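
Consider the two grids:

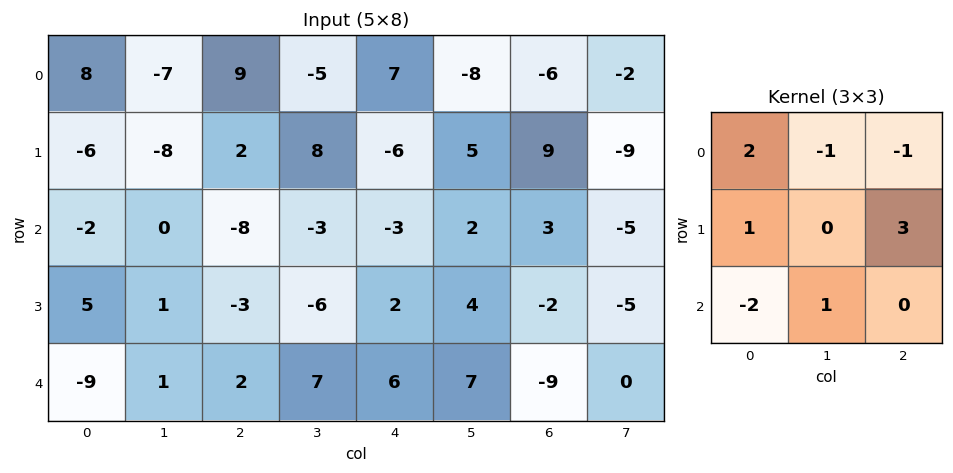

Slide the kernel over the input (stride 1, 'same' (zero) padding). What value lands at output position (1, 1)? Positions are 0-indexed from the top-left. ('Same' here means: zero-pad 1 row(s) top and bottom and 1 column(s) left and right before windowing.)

18

The receptive field on the zero-padded input at this output position is [8 -7 9 / -6 -8 2 / -2 0 -8]. Elementwise product with the kernel and sum: 8·2 + -7·-1 + 9·-1 + -6·1 + 2·3 + -2·-2 + 0·1.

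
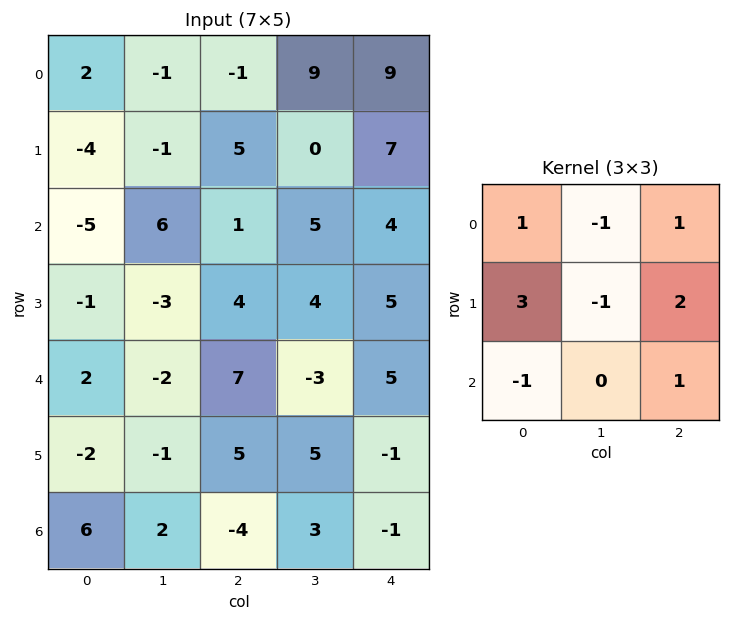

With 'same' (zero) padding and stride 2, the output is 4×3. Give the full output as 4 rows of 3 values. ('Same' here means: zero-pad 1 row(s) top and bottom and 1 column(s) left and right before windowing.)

-5 17 18
17 28 0
-9 -16 -20
-1 15 16

Output[0,0]: The receptive field on the zero-padded input at this output position is [0 0 0 / 0 2 -1 / 0 -4 -1]. Elementwise product with the kernel and sum: 0·1 + 0·-1 + 0·1 + 0·3 + 2·-1 + -1·2 + 0·-1 + -1·1.
Output[0,1]: The receptive field on the zero-padded input at this output position is [0 0 0 / -1 -1 9 / -1 5 0]. Elementwise product with the kernel and sum: 0·1 + 0·-1 + 0·1 + -1·3 + -1·-1 + 9·2 + -1·-1 + 0·1.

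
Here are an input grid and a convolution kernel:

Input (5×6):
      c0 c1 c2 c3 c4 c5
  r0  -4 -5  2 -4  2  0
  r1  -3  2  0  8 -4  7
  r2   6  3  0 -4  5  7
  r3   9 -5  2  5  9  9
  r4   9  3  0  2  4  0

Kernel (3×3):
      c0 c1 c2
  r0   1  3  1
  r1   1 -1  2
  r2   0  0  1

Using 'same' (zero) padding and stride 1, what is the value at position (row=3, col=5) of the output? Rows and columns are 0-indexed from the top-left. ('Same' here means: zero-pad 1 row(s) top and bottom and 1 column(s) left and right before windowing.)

26

The receptive field on the zero-padded input at this output position is [5 7 0 / 9 9 0 / 4 0 0]. Elementwise product with the kernel and sum: 5·1 + 7·3 + 0·1 + 9·1 + 9·-1 + 0·2 + 0·1.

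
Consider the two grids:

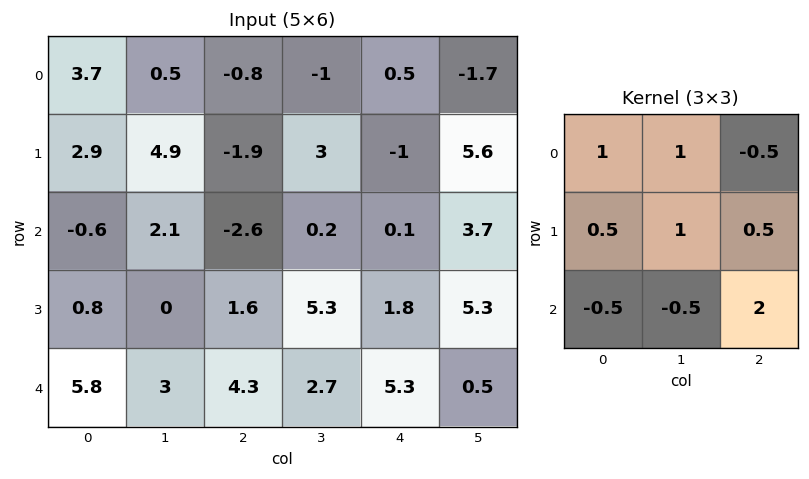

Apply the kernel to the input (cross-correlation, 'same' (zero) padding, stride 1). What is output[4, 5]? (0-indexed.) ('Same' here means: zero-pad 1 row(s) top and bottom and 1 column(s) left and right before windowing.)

The receptive field on the zero-padded input at this output position is [1.8 5.3 0 / 5.3 0.5 0 / 0 0 0]. Elementwise product with the kernel and sum: 1.8·1 + 5.3·1 + 0·-0.5 + 5.3·0.5 + 0.5·1 + 0·0.5 + 0·-0.5 + 0·-0.5 + 0·2.

10.25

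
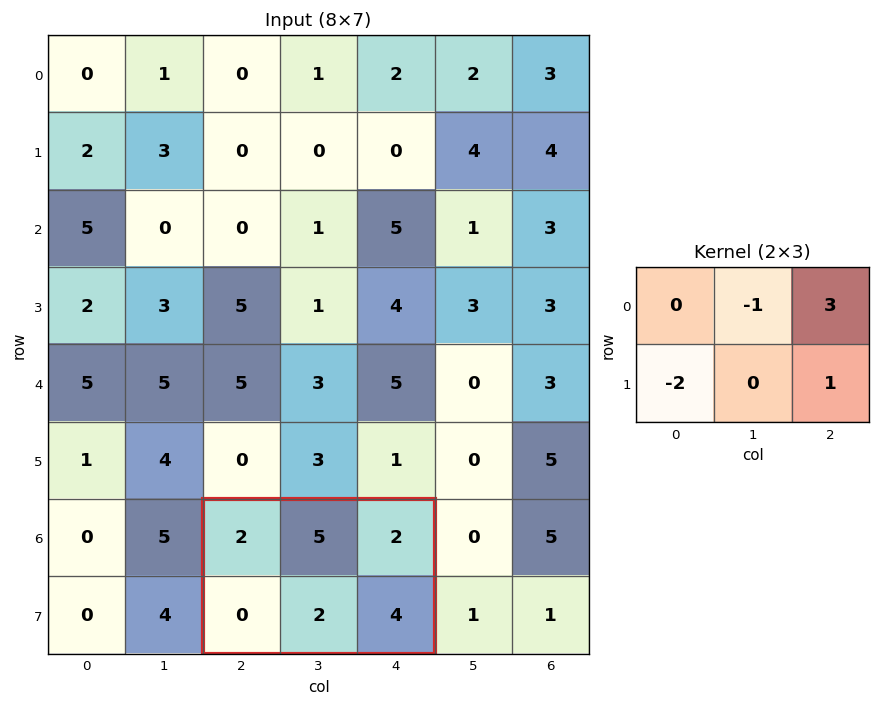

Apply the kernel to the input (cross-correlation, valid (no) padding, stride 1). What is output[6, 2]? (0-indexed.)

5

The receptive field on the input at this output position is [2 5 2 / 0 2 4]. Elementwise product with the kernel and sum: 5·-1 + 2·3 + 0·-2 + 4·1.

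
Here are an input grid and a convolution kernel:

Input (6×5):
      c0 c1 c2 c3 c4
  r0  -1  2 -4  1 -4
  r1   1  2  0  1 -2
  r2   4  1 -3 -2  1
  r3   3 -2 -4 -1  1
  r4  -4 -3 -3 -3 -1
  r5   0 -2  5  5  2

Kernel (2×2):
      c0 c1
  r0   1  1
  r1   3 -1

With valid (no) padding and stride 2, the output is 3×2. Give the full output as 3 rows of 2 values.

Output[0,0]: The receptive field on the input at this output position is [-1 2 / 1 2]. Elementwise product with the kernel and sum: -1·1 + 2·1 + 1·3 + 2·-1.

2 -4
16 -16
-5 4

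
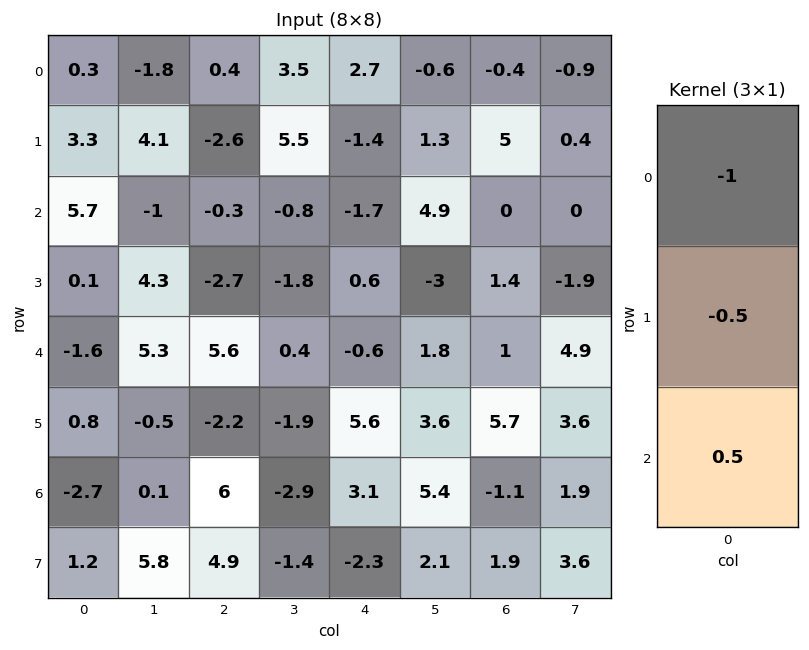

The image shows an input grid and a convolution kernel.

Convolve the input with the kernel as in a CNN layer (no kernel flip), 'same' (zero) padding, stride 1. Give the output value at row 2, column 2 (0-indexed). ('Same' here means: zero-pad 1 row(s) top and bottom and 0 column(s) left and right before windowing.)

The receptive field on the zero-padded input at this output position is [-2.6 / -0.3 / -2.7]. Elementwise product with the kernel and sum: -2.6·-1 + -0.3·-0.5 + -2.7·0.5.

1.4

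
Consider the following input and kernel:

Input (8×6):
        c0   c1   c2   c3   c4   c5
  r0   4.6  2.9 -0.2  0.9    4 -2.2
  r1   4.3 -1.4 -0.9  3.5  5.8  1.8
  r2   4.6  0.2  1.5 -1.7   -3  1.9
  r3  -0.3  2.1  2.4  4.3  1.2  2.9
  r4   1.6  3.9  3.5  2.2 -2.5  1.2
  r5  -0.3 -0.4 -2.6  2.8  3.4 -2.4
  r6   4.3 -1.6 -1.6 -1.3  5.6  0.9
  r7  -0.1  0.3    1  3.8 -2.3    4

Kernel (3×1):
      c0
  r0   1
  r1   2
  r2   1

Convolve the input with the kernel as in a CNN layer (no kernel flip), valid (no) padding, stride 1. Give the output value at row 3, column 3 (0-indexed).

11.5

The receptive field on the input at this output position is [4.3 / 2.2 / 2.8]. Elementwise product with the kernel and sum: 4.3·1 + 2.2·2 + 2.8·1.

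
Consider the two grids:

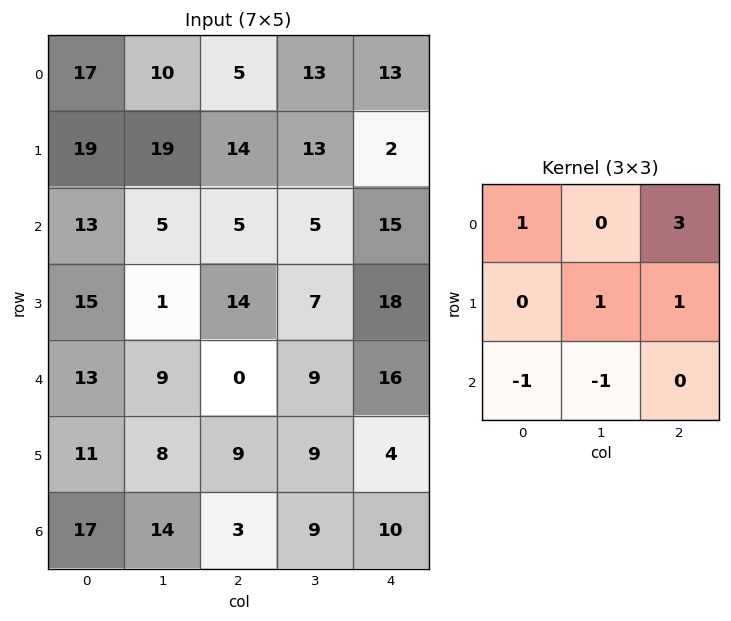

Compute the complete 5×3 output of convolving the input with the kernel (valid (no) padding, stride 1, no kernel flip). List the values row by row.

Output[0,0]: The receptive field on the input at this output position is [17 10 5 / 19 19 14 / 13 5 5]. Elementwise product with the kernel and sum: 17·1 + 5·3 + 19·1 + 14·1 + 13·-1 + 5·-1.

47 66 49
55 53 19
21 32 66
47 14 75
-1 37 49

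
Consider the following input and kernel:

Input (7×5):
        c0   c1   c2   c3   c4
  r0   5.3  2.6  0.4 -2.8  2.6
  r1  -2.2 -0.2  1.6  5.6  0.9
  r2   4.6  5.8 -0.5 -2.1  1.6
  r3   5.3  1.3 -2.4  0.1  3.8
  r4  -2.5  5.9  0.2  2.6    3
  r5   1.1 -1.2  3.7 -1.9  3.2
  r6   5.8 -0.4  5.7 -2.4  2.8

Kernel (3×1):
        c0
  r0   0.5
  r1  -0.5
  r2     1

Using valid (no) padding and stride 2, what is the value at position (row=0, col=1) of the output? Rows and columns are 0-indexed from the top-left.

The receptive field on the input at this output position is [0.4 / 1.6 / -0.5]. Elementwise product with the kernel and sum: 0.4·0.5 + 1.6·-0.5 + -0.5·1.

-1.1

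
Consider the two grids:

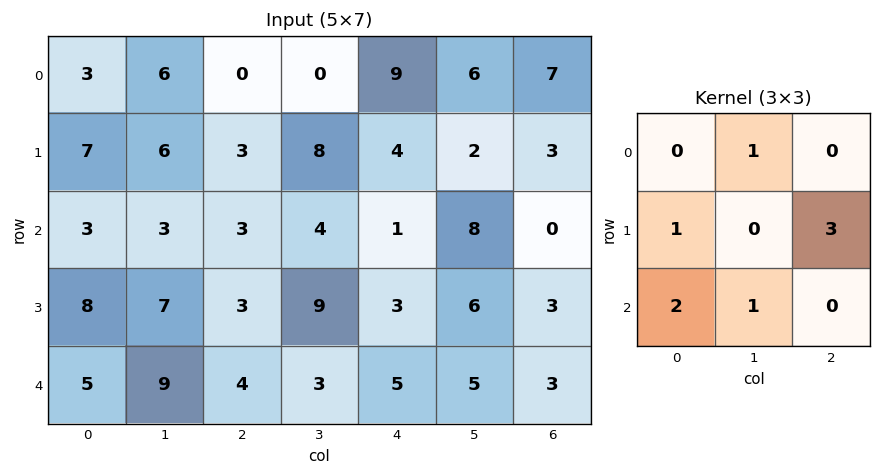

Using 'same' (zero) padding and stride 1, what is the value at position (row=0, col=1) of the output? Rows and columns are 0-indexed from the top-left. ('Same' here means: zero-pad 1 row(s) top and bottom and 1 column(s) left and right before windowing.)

23

The receptive field on the zero-padded input at this output position is [0 0 0 / 3 6 0 / 7 6 3]. Elementwise product with the kernel and sum: 0·1 + 3·1 + 0·3 + 7·2 + 6·1.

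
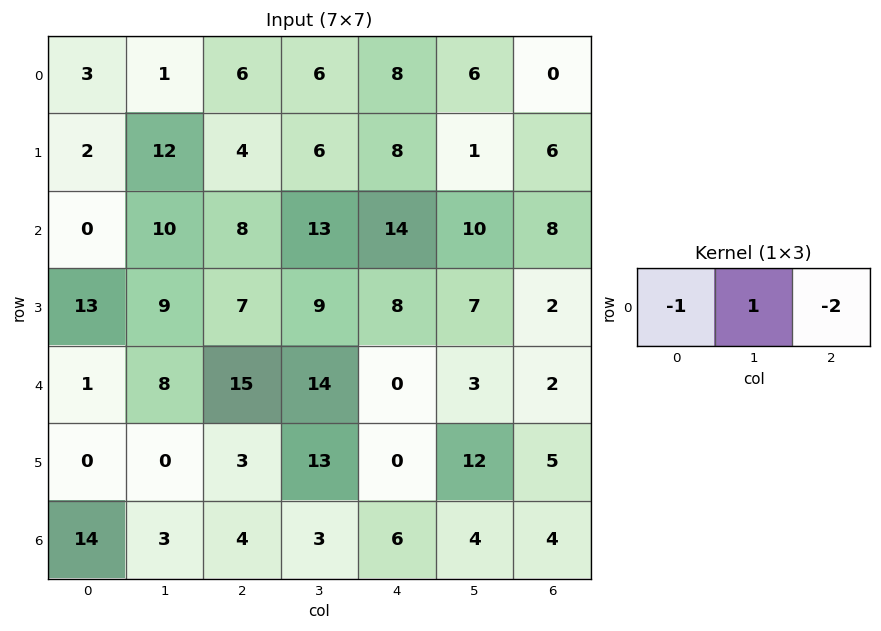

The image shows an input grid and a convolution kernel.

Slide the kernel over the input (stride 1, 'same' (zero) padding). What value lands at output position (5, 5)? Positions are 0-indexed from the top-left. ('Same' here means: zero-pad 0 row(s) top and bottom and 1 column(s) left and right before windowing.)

2

The receptive field on the zero-padded input at this output position is [0 12 5]. Elementwise product with the kernel and sum: 0·-1 + 12·1 + 5·-2.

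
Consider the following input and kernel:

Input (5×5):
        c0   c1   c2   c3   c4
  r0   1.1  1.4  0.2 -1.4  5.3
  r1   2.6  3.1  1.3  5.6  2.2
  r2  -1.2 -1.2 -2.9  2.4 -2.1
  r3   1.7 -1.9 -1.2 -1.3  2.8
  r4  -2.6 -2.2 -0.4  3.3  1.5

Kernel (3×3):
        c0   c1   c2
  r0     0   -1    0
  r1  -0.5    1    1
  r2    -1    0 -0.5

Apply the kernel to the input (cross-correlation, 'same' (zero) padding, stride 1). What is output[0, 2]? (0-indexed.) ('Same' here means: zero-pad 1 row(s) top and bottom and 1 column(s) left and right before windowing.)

-7.8

The receptive field on the zero-padded input at this output position is [0 0 0 / 1.4 0.2 -1.4 / 3.1 1.3 5.6]. Elementwise product with the kernel and sum: 0·-1 + 1.4·-0.5 + 0.2·1 + -1.4·1 + 3.1·-1 + 5.6·-0.5.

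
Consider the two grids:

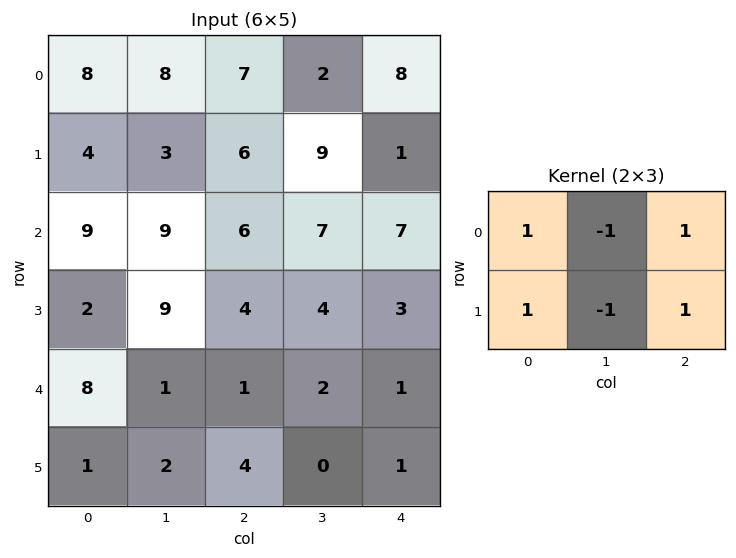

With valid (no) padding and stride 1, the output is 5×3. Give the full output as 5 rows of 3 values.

14 9 11
13 16 4
3 19 9
5 11 3
11 0 5

Output[0,0]: The receptive field on the input at this output position is [8 8 7 / 4 3 6]. Elementwise product with the kernel and sum: 8·1 + 8·-1 + 7·1 + 4·1 + 3·-1 + 6·1.
Output[0,1]: The receptive field on the input at this output position is [8 7 2 / 3 6 9]. Elementwise product with the kernel and sum: 8·1 + 7·-1 + 2·1 + 3·1 + 6·-1 + 9·1.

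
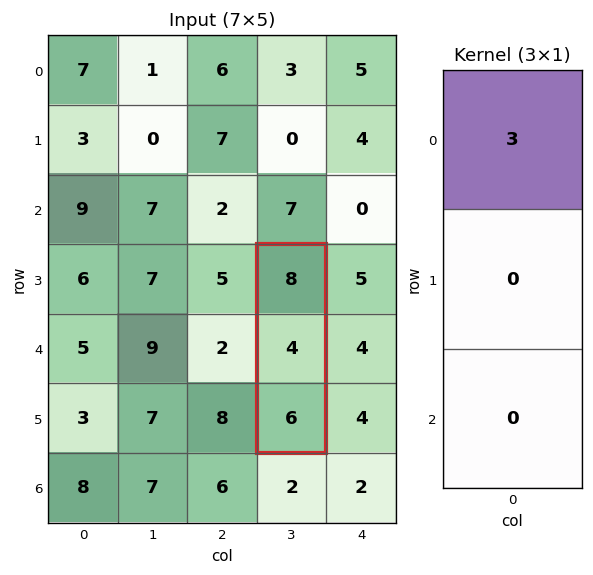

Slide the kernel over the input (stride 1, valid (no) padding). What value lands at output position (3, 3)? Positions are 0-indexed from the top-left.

24

The receptive field on the input at this output position is [8 / 4 / 6]. Elementwise product with the kernel and sum: 8·3.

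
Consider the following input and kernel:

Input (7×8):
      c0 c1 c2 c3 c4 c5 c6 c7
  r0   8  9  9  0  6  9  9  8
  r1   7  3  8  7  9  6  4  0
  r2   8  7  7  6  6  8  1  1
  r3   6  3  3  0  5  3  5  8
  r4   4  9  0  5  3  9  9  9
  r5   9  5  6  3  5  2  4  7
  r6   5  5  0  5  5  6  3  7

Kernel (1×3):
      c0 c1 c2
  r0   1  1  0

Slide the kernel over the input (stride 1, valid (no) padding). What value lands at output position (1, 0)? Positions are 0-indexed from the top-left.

The receptive field on the input at this output position is [7 3 8]. Elementwise product with the kernel and sum: 7·1 + 3·1.

10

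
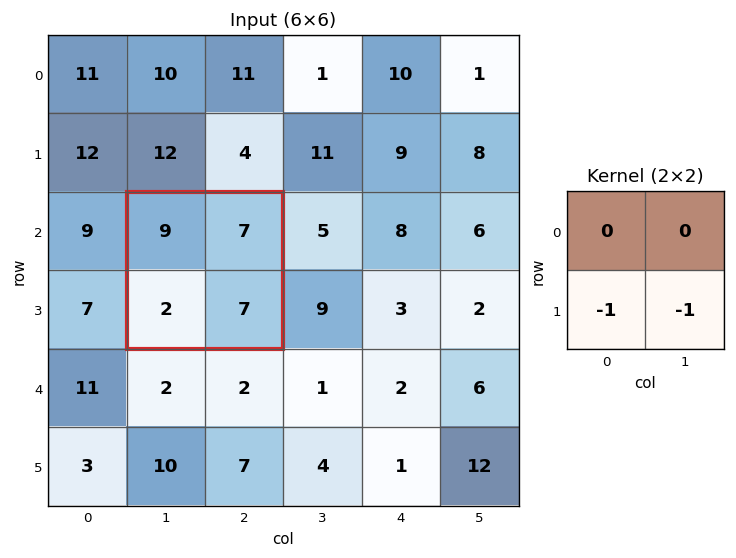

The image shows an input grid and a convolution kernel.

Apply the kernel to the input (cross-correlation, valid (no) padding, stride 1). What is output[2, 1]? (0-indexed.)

-9

The receptive field on the input at this output position is [9 7 / 2 7]. Elementwise product with the kernel and sum: 2·-1 + 7·-1.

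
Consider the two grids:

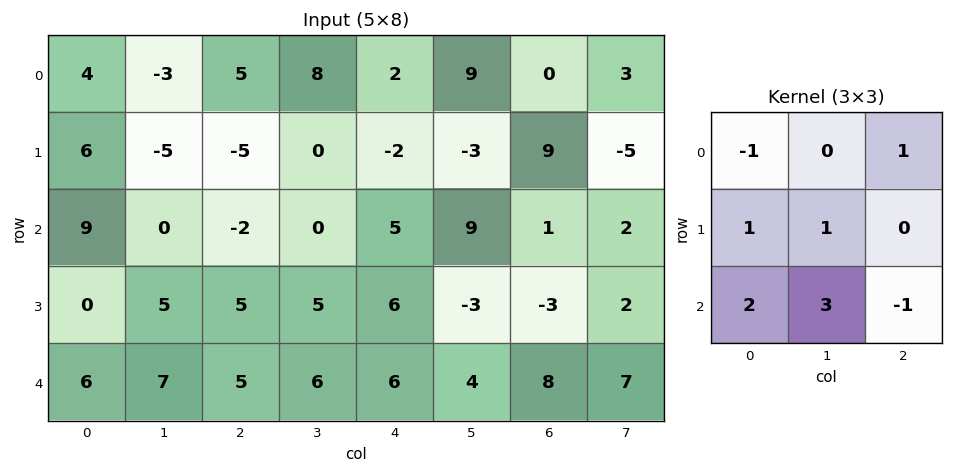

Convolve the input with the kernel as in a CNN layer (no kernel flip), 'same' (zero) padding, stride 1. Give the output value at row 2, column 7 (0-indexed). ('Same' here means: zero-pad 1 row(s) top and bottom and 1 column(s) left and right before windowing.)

-6

The receptive field on the zero-padded input at this output position is [9 -5 0 / 1 2 0 / -3 2 0]. Elementwise product with the kernel and sum: 9·-1 + 0·1 + 1·1 + 2·1 + -3·2 + 2·3 + 0·-1.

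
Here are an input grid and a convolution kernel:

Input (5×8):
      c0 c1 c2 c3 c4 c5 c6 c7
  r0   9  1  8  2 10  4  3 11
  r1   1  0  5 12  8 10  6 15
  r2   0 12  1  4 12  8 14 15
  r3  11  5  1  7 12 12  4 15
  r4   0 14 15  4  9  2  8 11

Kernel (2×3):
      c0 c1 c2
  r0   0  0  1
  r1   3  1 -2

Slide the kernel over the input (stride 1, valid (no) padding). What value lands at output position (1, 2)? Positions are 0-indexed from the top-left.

The receptive field on the input at this output position is [5 12 8 / 1 4 12]. Elementwise product with the kernel and sum: 8·1 + 1·3 + 4·1 + 12·-2.

-9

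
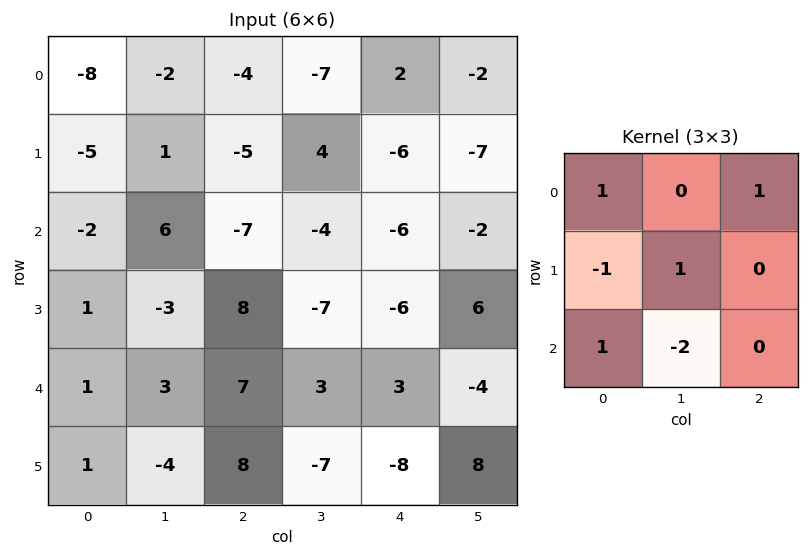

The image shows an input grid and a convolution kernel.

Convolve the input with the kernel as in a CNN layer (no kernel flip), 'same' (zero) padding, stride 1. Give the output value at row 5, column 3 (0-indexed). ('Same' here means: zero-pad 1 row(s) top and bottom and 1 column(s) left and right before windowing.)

-5

The receptive field on the zero-padded input at this output position is [7 3 3 / 8 -7 -8 / 0 0 0]. Elementwise product with the kernel and sum: 7·1 + 3·1 + 8·-1 + -7·1 + 0·1 + 0·-2.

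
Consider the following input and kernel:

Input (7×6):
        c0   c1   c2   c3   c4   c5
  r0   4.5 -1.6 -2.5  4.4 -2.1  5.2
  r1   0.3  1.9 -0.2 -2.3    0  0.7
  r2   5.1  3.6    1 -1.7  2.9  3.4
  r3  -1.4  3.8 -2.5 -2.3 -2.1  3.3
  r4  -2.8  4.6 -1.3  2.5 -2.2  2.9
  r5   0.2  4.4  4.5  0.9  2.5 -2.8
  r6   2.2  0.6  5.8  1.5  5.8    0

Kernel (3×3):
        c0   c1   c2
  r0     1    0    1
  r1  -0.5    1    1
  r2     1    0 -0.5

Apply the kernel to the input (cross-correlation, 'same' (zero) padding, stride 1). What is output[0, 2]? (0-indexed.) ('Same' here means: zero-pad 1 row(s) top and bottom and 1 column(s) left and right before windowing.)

The receptive field on the zero-padded input at this output position is [0 0 0 / -1.6 -2.5 4.4 / 1.9 -0.2 -2.3]. Elementwise product with the kernel and sum: 0·1 + 0·1 + -1.6·-0.5 + -2.5·1 + 4.4·1 + 1.9·1 + -2.3·-0.5.

5.75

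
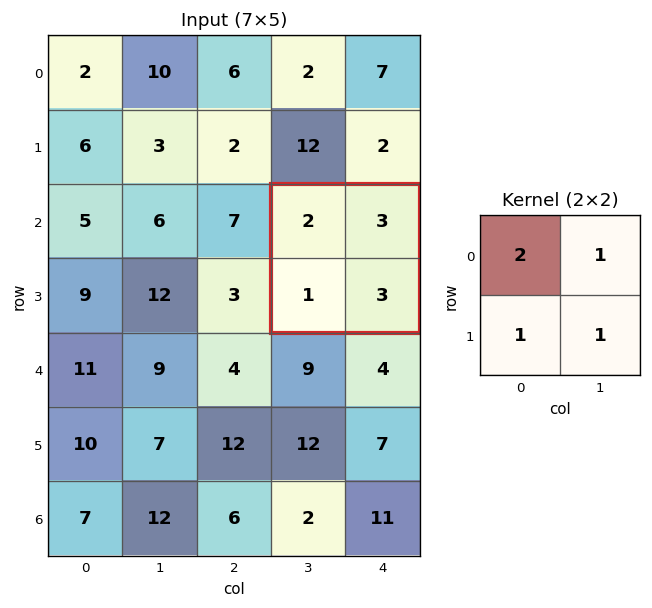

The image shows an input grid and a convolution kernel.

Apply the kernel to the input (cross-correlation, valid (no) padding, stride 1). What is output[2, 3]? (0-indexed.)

The receptive field on the input at this output position is [2 3 / 1 3]. Elementwise product with the kernel and sum: 2·2 + 3·1 + 1·1 + 3·1.

11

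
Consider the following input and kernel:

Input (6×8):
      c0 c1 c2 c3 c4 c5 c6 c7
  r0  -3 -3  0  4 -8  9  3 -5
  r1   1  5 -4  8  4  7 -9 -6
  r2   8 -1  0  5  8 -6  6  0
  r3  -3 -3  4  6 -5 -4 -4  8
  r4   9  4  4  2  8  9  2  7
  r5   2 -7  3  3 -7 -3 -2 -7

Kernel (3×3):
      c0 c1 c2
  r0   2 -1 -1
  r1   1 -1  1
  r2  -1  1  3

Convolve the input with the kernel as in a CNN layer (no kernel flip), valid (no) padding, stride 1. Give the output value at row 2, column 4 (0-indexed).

The receptive field on the input at this output position is [8 -6 6 / -5 -4 -4 / 8 9 2]. Elementwise product with the kernel and sum: 8·2 + -6·-1 + 6·-1 + -5·1 + -4·-1 + -4·1 + 8·-1 + 9·1 + 2·3.

18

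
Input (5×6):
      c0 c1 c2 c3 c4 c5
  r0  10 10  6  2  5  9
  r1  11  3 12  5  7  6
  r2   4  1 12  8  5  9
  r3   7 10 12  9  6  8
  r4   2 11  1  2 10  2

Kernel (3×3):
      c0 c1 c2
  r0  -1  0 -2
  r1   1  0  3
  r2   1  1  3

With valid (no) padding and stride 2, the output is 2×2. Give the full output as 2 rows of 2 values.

66 52
31 41

Output[0,0]: The receptive field on the input at this output position is [10 10 6 / 11 3 12 / 4 1 12]. Elementwise product with the kernel and sum: 10·-1 + 6·-2 + 11·1 + 12·3 + 4·1 + 1·1 + 12·3.
Output[0,1]: The receptive field on the input at this output position is [6 2 5 / 12 5 7 / 12 8 5]. Elementwise product with the kernel and sum: 6·-1 + 5·-2 + 12·1 + 7·3 + 12·1 + 8·1 + 5·3.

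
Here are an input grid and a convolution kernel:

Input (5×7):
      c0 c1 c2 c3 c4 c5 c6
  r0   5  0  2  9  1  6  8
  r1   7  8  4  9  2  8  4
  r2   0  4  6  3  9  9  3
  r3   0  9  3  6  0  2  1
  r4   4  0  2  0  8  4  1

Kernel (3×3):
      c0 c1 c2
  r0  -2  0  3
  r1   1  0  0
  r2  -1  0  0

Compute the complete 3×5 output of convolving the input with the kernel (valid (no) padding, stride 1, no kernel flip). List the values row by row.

3 31 -3 6 15
-2 6 1 3 17
14 10 16 27 -17

Output[0,0]: The receptive field on the input at this output position is [5 0 2 / 7 8 4 / 0 4 6]. Elementwise product with the kernel and sum: 5·-2 + 2·3 + 7·1 + 0·-1.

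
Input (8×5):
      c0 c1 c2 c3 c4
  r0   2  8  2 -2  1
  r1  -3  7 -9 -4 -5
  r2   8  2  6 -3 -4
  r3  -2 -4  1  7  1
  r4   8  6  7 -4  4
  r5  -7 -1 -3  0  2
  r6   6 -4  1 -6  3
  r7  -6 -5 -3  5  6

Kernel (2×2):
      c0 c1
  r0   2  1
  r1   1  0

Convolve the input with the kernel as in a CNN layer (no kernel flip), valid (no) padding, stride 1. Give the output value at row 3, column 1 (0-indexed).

The receptive field on the input at this output position is [-4 1 / 6 7]. Elementwise product with the kernel and sum: -4·2 + 1·1 + 6·1.

-1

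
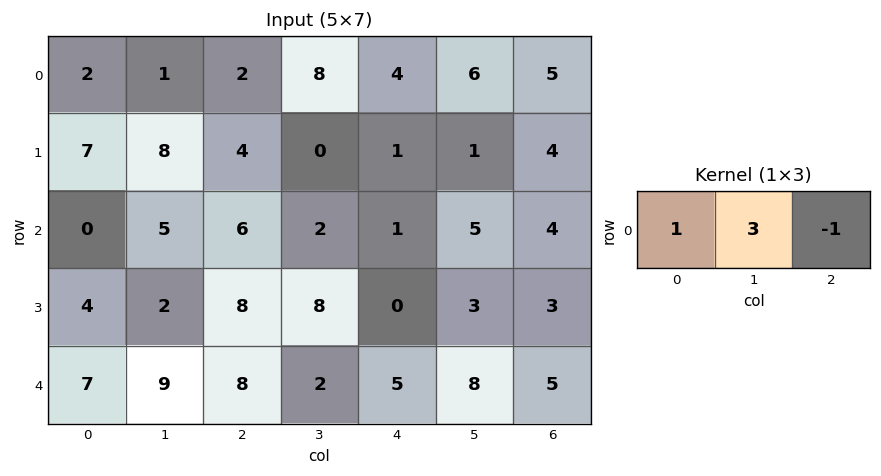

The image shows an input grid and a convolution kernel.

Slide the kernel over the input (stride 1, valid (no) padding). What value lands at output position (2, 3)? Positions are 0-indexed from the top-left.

The receptive field on the input at this output position is [2 1 5]. Elementwise product with the kernel and sum: 2·1 + 1·3 + 5·-1.

0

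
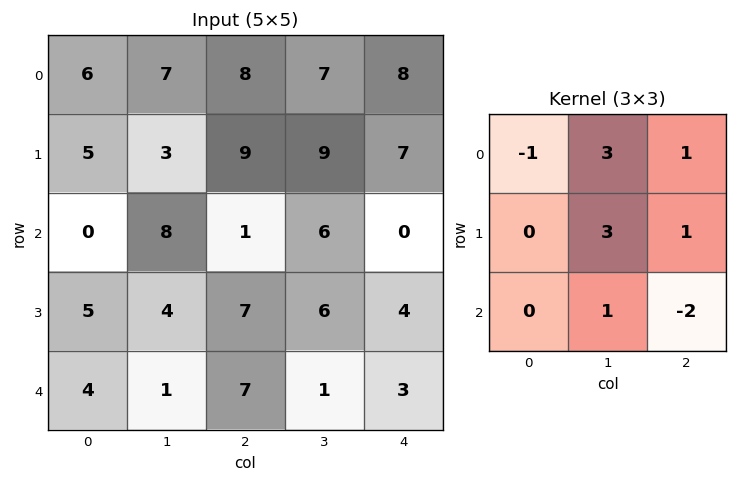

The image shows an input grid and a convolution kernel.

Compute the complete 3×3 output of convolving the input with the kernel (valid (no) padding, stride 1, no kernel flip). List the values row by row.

47 49 61
28 37 41
31 33 34

Output[0,0]: The receptive field on the input at this output position is [6 7 8 / 5 3 9 / 0 8 1]. Elementwise product with the kernel and sum: 6·-1 + 7·3 + 8·1 + 3·3 + 9·1 + 8·1 + 1·-2.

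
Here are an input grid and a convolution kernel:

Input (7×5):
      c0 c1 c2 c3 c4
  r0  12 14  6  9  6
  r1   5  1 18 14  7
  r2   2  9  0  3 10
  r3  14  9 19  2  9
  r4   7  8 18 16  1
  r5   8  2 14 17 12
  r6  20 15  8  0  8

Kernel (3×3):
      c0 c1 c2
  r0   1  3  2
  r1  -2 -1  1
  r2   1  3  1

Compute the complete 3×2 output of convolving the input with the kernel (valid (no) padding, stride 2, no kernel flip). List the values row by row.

102 21
60 65
136 51

Output[0,0]: The receptive field on the input at this output position is [12 14 6 / 5 1 18 / 2 9 0]. Elementwise product with the kernel and sum: 12·1 + 14·3 + 6·2 + 5·-2 + 1·-1 + 18·1 + 2·1 + 9·3 + 0·1.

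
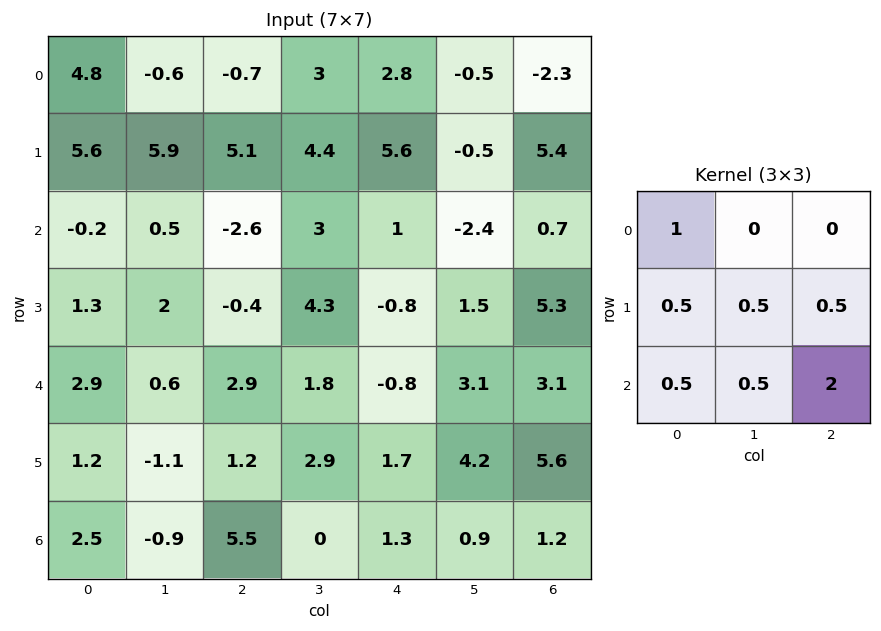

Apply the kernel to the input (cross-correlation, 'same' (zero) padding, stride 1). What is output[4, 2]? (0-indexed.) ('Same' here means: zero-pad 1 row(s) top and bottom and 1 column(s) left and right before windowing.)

The receptive field on the zero-padded input at this output position is [2 -0.4 4.3 / 0.6 2.9 1.8 / -1.1 1.2 2.9]. Elementwise product with the kernel and sum: 2·1 + 0.6·0.5 + 2.9·0.5 + 1.8·0.5 + -1.1·0.5 + 1.2·0.5 + 2.9·2.

10.5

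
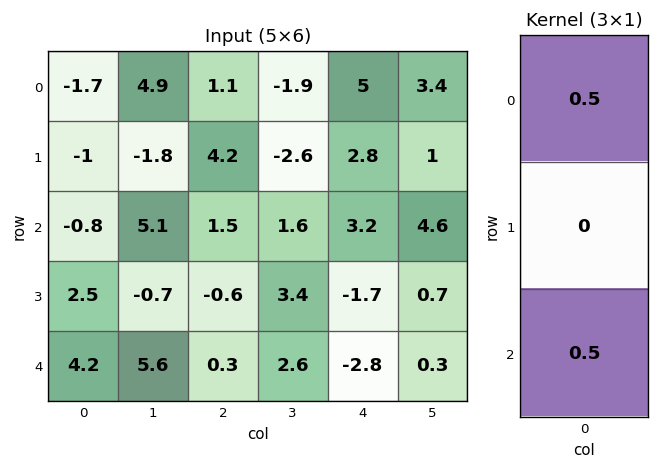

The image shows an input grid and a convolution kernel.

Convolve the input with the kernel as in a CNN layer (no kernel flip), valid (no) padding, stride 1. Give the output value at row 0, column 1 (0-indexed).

5

The receptive field on the input at this output position is [4.9 / -1.8 / 5.1]. Elementwise product with the kernel and sum: 4.9·0.5 + 5.1·0.5.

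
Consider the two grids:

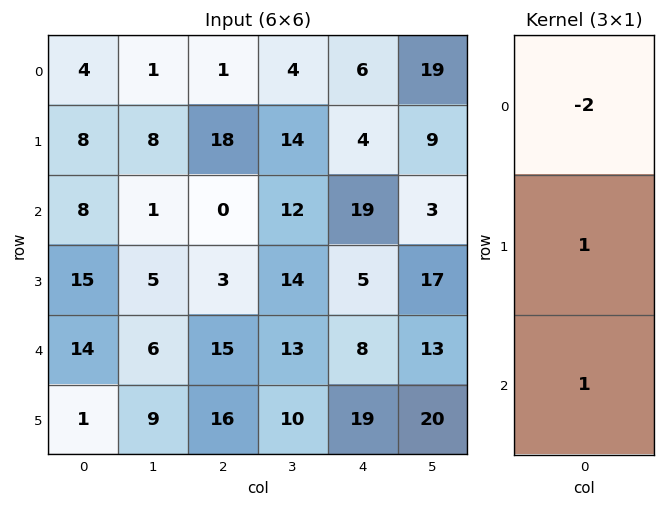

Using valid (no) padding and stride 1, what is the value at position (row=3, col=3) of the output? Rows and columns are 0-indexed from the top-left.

The receptive field on the input at this output position is [14 / 13 / 10]. Elementwise product with the kernel and sum: 14·-2 + 13·1 + 10·1.

-5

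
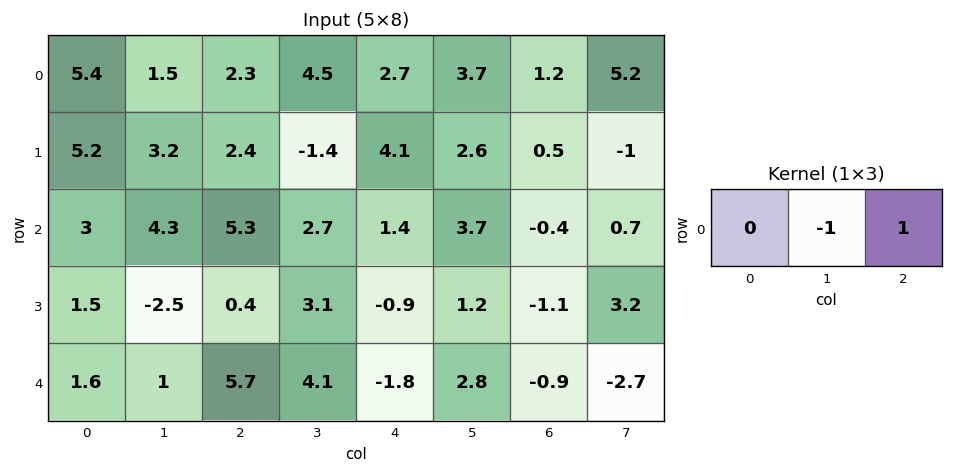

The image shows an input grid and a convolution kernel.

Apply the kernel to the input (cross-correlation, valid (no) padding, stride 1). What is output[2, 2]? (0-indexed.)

The receptive field on the input at this output position is [5.3 2.7 1.4]. Elementwise product with the kernel and sum: 2.7·-1 + 1.4·1.

-1.3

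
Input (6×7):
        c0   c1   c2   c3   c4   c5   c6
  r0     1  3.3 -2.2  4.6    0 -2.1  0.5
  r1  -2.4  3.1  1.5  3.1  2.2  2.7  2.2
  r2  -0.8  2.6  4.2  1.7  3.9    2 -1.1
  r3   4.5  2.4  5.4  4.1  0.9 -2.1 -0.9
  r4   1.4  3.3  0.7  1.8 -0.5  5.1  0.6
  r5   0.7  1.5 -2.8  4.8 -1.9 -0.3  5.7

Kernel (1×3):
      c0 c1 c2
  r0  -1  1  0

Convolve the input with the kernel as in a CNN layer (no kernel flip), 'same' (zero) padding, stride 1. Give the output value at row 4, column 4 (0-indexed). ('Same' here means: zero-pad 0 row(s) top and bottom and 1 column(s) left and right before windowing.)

The receptive field on the zero-padded input at this output position is [1.8 -0.5 5.1]. Elementwise product with the kernel and sum: 1.8·-1 + -0.5·1.

-2.3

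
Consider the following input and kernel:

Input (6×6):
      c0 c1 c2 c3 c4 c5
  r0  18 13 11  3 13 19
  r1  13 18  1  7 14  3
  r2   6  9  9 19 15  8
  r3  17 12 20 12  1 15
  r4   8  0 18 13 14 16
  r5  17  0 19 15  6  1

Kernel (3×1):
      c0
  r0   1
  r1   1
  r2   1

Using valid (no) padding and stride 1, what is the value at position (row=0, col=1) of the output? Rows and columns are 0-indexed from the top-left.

The receptive field on the input at this output position is [13 / 18 / 9]. Elementwise product with the kernel and sum: 13·1 + 18·1 + 9·1.

40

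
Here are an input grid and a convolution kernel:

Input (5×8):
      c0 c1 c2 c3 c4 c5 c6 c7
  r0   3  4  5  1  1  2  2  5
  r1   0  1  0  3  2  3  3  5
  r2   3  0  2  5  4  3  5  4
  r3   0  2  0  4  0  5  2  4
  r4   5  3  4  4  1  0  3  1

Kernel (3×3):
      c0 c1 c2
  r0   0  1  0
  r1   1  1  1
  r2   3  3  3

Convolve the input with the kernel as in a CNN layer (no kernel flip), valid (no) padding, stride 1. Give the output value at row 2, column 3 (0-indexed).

The receptive field on the input at this output position is [5 4 3 / 4 0 5 / 4 1 0]. Elementwise product with the kernel and sum: 4·1 + 4·1 + 0·1 + 5·1 + 4·3 + 1·3 + 0·3.

28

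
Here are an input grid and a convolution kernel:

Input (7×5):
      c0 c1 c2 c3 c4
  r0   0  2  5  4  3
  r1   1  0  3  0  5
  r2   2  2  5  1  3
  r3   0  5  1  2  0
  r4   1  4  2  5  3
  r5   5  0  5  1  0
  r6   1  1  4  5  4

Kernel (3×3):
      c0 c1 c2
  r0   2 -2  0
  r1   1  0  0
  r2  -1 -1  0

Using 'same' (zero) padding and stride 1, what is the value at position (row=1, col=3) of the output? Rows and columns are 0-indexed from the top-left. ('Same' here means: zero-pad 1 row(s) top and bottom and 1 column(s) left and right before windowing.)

The receptive field on the zero-padded input at this output position is [5 4 3 / 3 0 5 / 5 1 3]. Elementwise product with the kernel and sum: 5·2 + 4·-2 + 3·1 + 5·-1 + 1·-1.

-1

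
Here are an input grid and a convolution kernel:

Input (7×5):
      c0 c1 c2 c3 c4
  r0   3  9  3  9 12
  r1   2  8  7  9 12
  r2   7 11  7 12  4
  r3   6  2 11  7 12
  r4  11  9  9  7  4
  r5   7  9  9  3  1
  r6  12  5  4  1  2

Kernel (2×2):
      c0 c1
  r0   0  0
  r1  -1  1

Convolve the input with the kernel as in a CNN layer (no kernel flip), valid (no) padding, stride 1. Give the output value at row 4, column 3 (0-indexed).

The receptive field on the input at this output position is [7 4 / 3 1]. Elementwise product with the kernel and sum: 3·-1 + 1·1.

-2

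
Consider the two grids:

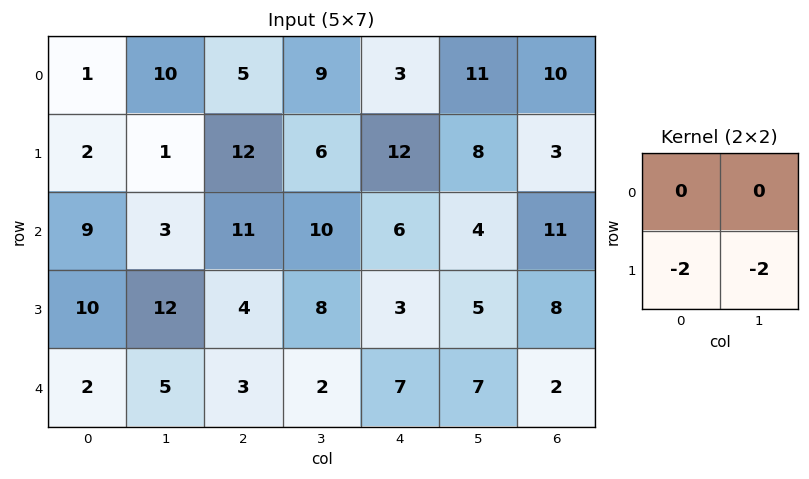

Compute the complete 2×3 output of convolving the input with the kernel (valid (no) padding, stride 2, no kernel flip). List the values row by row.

Output[0,0]: The receptive field on the input at this output position is [1 10 / 2 1]. Elementwise product with the kernel and sum: 2·-2 + 1·-2.

-6 -36 -40
-44 -24 -16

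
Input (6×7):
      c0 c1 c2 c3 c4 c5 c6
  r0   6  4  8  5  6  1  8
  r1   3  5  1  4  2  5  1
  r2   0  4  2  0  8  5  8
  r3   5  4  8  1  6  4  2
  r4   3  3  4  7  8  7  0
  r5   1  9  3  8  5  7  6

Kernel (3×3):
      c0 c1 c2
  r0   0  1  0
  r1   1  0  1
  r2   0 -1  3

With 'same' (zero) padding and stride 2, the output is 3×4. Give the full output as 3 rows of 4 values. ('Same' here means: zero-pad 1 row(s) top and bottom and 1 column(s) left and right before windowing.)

16 20 19 0
14 0 13 4
34 39 36 3

Output[0,0]: The receptive field on the zero-padded input at this output position is [0 0 0 / 0 6 4 / 0 3 5]. Elementwise product with the kernel and sum: 0·1 + 0·1 + 4·1 + 3·-1 + 5·3.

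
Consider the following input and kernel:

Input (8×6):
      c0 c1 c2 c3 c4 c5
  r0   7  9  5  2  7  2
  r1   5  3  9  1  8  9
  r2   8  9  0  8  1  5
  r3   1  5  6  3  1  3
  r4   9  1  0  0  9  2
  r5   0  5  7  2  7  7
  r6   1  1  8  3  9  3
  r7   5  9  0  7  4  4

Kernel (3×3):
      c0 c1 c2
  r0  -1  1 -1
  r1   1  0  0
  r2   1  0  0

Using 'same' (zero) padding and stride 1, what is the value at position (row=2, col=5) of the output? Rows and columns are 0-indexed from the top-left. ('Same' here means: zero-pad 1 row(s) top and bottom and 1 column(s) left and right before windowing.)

3

The receptive field on the zero-padded input at this output position is [8 9 0 / 1 5 0 / 1 3 0]. Elementwise product with the kernel and sum: 8·-1 + 9·1 + 0·-1 + 1·1 + 1·1.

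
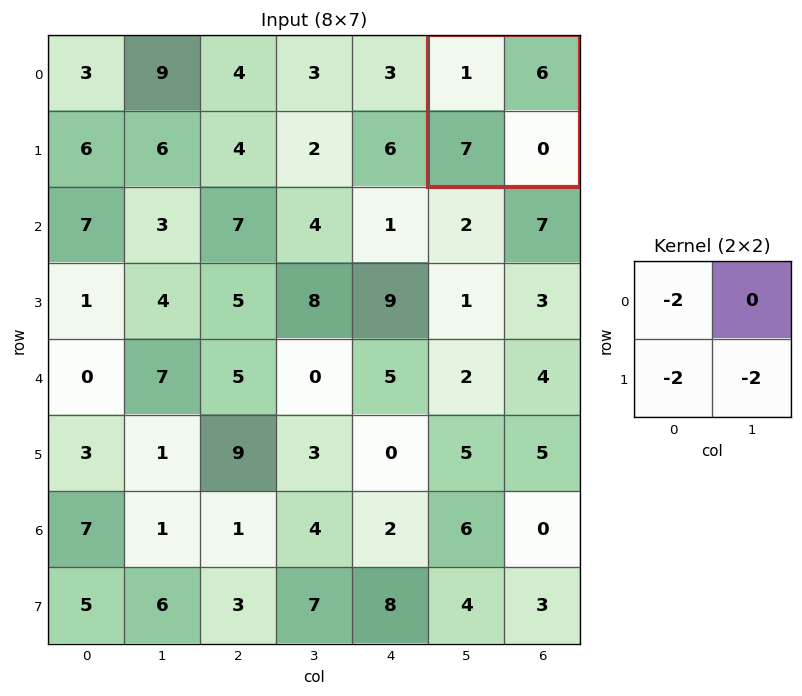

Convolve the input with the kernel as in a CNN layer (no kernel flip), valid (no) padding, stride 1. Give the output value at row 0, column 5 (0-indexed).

-16

The receptive field on the input at this output position is [1 6 / 7 0]. Elementwise product with the kernel and sum: 1·-2 + 7·-2 + 0·-2.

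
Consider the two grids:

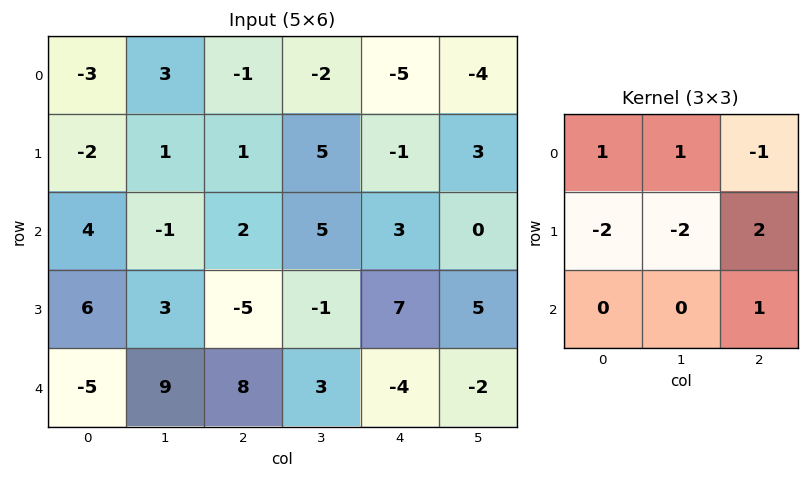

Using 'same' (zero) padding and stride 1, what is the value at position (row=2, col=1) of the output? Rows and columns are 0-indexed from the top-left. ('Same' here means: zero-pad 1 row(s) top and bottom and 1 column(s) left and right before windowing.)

-9

The receptive field on the zero-padded input at this output position is [-2 1 1 / 4 -1 2 / 6 3 -5]. Elementwise product with the kernel and sum: -2·1 + 1·1 + 1·-1 + 4·-2 + -1·-2 + 2·2 + -5·1.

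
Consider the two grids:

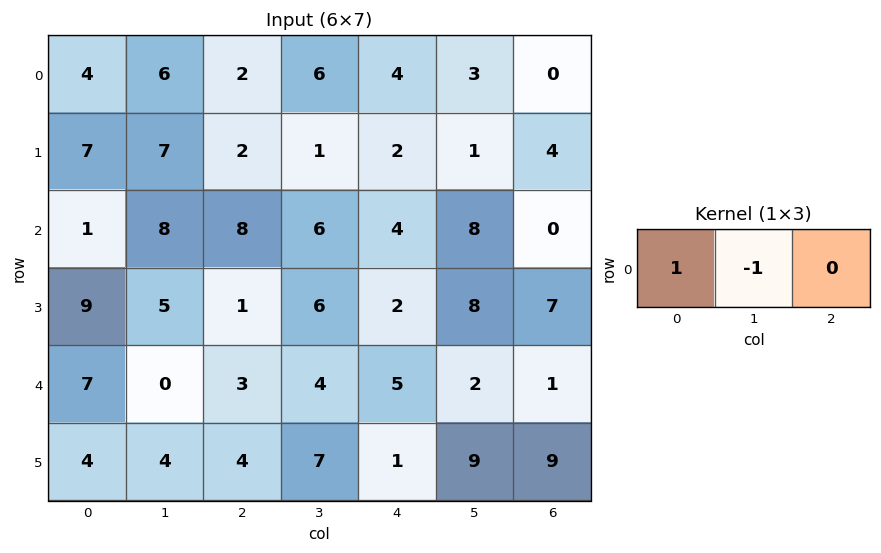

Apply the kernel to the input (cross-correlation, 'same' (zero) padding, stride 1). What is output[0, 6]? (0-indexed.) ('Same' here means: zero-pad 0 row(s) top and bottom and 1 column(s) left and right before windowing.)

The receptive field on the zero-padded input at this output position is [3 0 0]. Elementwise product with the kernel and sum: 3·1 + 0·-1.

3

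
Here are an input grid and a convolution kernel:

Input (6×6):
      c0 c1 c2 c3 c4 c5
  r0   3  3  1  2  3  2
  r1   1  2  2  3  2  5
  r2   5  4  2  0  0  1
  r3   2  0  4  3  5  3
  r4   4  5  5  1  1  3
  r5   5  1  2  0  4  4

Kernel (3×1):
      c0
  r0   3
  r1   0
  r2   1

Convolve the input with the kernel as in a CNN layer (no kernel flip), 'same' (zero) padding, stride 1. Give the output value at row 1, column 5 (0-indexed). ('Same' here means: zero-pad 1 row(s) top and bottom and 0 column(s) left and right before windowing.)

7

The receptive field on the zero-padded input at this output position is [2 / 5 / 1]. Elementwise product with the kernel and sum: 2·3 + 1·1.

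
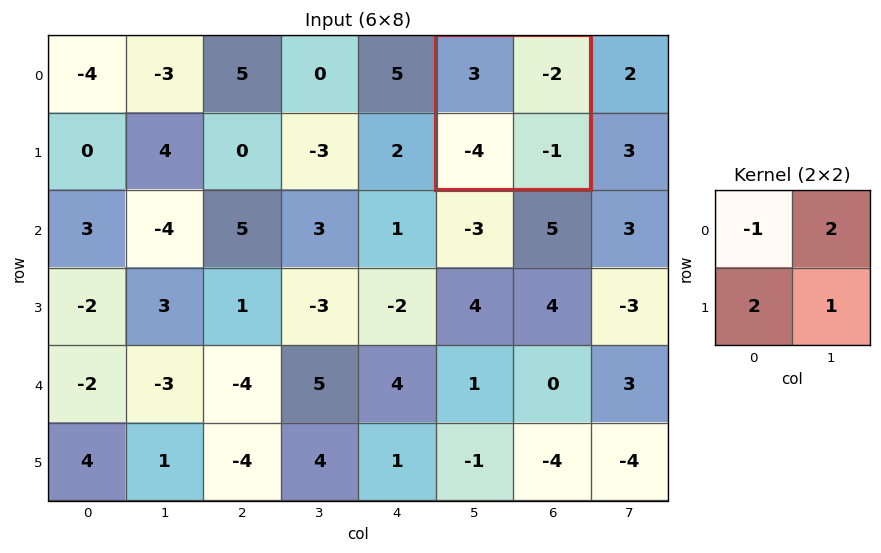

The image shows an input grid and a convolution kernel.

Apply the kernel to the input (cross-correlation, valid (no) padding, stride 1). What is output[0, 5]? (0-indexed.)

The receptive field on the input at this output position is [3 -2 / -4 -1]. Elementwise product with the kernel and sum: 3·-1 + -2·2 + -4·2 + -1·1.

-16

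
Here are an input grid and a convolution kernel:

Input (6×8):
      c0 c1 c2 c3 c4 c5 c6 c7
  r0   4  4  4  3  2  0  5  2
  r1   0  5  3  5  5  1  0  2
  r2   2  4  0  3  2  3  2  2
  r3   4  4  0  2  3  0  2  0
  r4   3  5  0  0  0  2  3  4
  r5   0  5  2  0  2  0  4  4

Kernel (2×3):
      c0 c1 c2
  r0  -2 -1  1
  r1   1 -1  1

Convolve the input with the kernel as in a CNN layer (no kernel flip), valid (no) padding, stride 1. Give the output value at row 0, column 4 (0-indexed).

The receptive field on the input at this output position is [2 0 5 / 5 1 0]. Elementwise product with the kernel and sum: 2·-2 + 0·-1 + 5·1 + 5·1 + 1·-1 + 0·1.

5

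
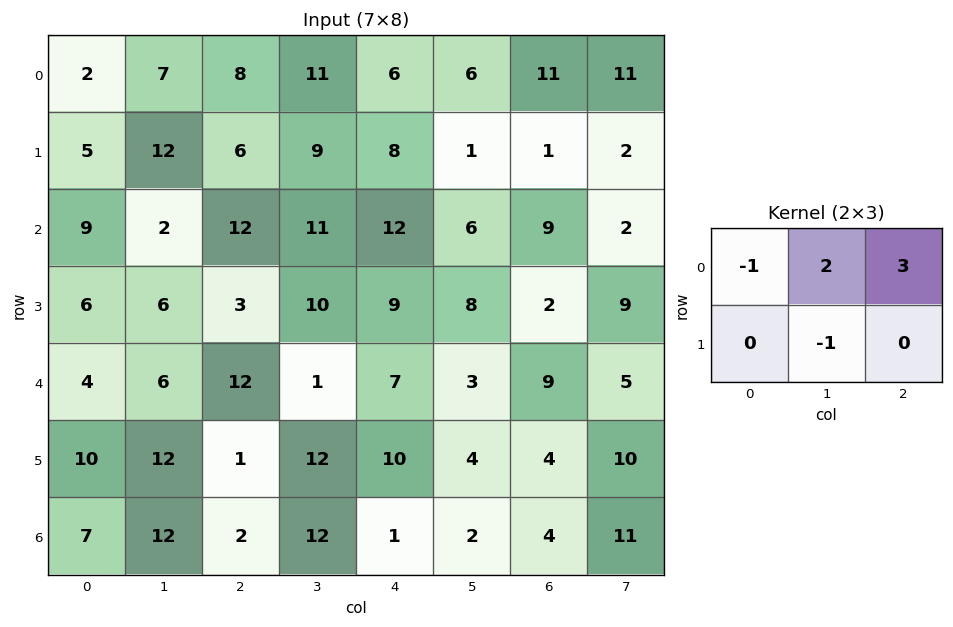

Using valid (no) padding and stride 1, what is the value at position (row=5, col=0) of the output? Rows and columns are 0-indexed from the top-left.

The receptive field on the input at this output position is [10 12 1 / 7 12 2]. Elementwise product with the kernel and sum: 10·-1 + 12·2 + 1·3 + 12·-1.

5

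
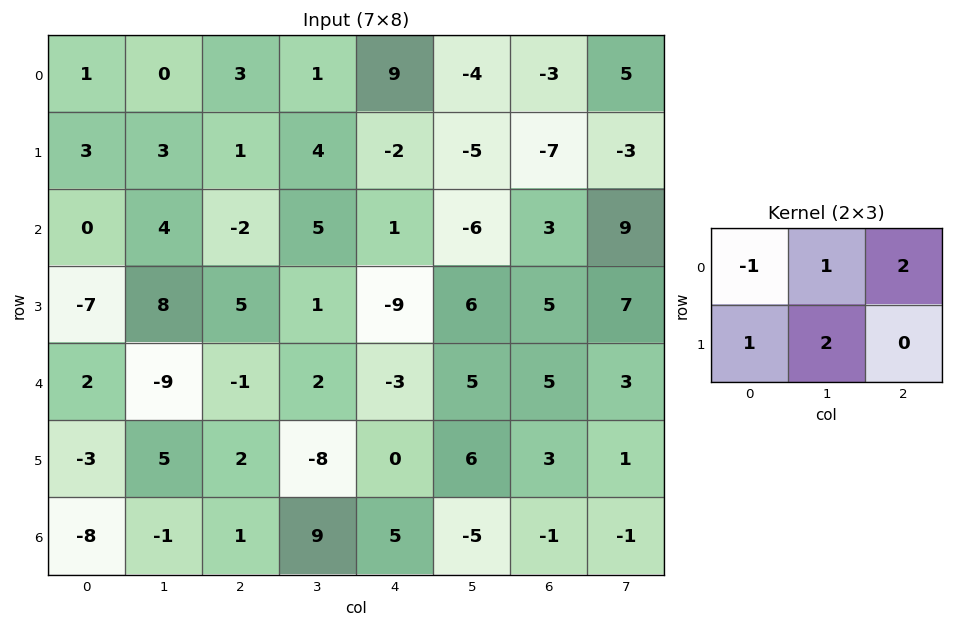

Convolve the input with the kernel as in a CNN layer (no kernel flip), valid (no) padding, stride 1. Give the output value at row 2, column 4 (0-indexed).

The receptive field on the input at this output position is [1 -6 3 / -9 6 5]. Elementwise product with the kernel and sum: 1·-1 + -6·1 + 3·2 + -9·1 + 6·2.

2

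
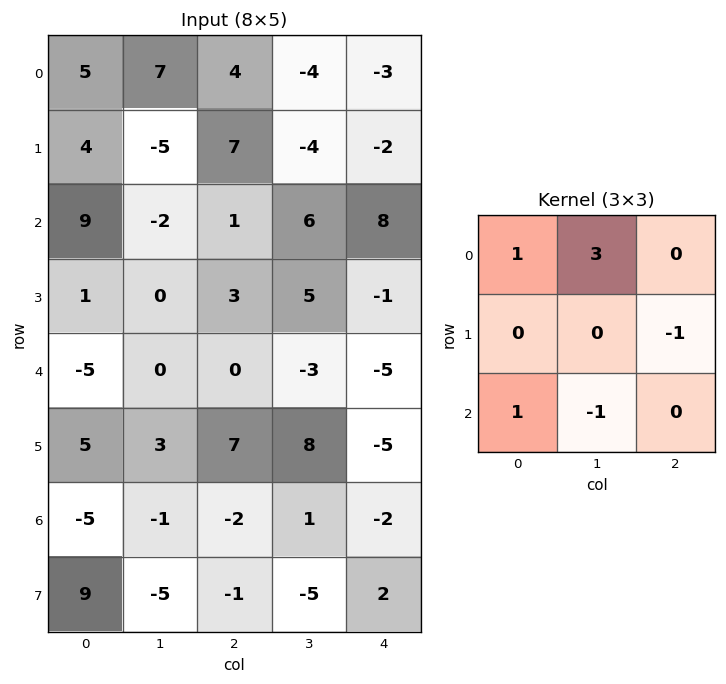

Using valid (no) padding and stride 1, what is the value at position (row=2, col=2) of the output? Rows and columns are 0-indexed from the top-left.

The receptive field on the input at this output position is [1 6 8 / 3 5 -1 / 0 -3 -5]. Elementwise product with the kernel and sum: 1·1 + 6·3 + -1·-1 + 0·1 + -3·-1.

23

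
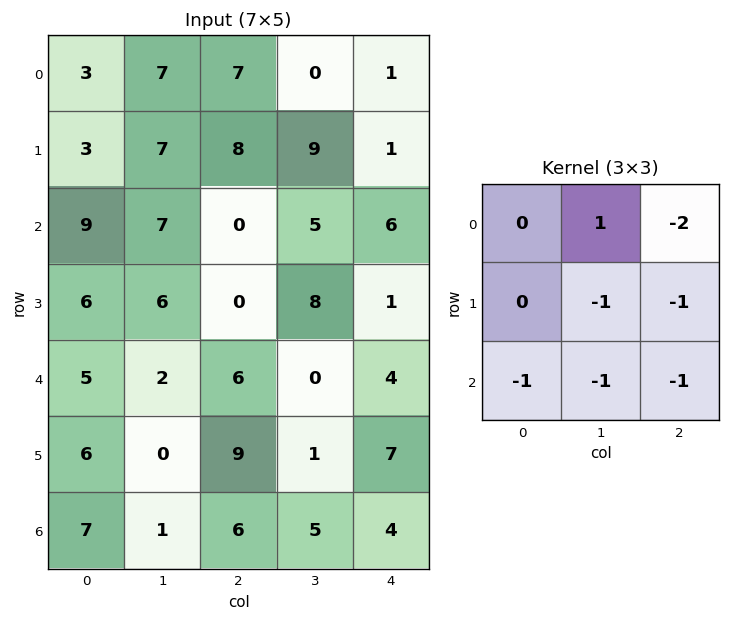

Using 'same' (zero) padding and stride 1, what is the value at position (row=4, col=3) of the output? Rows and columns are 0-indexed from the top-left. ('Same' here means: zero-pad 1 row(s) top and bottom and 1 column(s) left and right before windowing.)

-15

The receptive field on the zero-padded input at this output position is [0 8 1 / 6 0 4 / 9 1 7]. Elementwise product with the kernel and sum: 8·1 + 1·-2 + 0·-1 + 4·-1 + 9·-1 + 1·-1 + 7·-1.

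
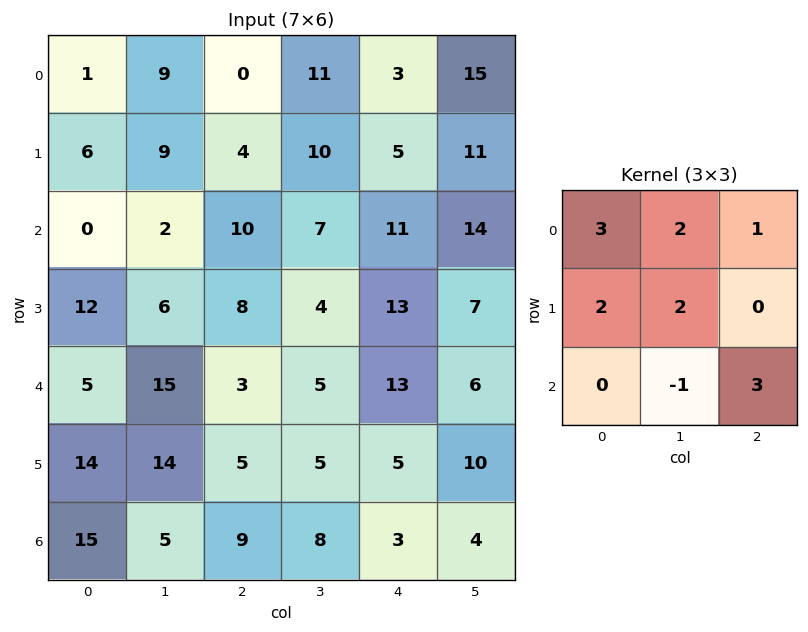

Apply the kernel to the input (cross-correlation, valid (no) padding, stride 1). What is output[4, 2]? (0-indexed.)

The receptive field on the input at this output position is [3 5 13 / 5 5 5 / 9 8 3]. Elementwise product with the kernel and sum: 3·3 + 5·2 + 13·1 + 5·2 + 5·2 + 8·-1 + 3·3.

53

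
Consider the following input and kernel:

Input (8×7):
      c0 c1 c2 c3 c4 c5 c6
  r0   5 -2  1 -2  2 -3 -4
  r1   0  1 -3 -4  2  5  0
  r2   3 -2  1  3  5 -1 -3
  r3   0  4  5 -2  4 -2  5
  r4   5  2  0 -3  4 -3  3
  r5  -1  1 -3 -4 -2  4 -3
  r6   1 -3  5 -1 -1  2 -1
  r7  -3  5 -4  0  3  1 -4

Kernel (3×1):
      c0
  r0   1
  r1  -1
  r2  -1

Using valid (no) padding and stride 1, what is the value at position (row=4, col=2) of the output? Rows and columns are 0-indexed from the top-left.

The receptive field on the input at this output position is [0 / -3 / 5]. Elementwise product with the kernel and sum: 0·1 + -3·-1 + 5·-1.

-2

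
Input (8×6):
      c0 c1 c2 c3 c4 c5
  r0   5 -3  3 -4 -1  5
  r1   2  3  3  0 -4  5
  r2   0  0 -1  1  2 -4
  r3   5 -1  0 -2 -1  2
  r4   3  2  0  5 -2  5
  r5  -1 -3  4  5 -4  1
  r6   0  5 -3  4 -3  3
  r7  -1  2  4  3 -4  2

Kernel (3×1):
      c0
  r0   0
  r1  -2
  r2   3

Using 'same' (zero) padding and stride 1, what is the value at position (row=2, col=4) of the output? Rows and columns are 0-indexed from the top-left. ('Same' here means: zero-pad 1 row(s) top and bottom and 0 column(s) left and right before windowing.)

-7

The receptive field on the zero-padded input at this output position is [-4 / 2 / -1]. Elementwise product with the kernel and sum: 2·-2 + -1·3.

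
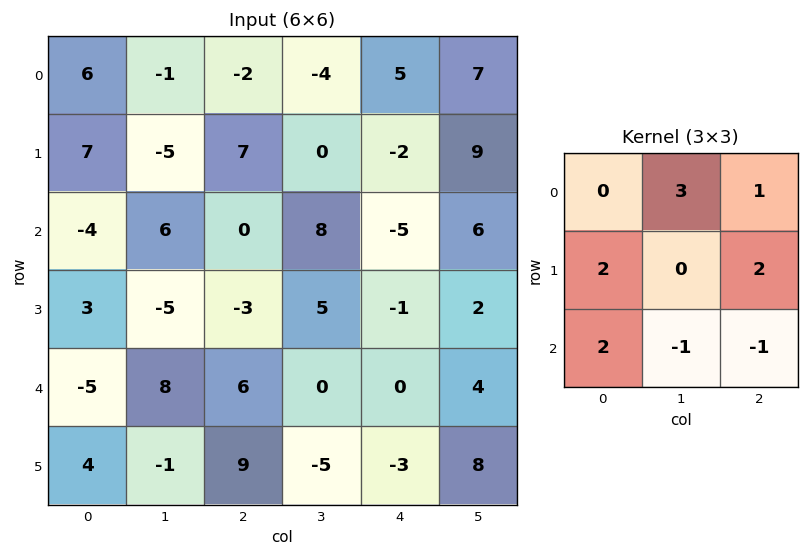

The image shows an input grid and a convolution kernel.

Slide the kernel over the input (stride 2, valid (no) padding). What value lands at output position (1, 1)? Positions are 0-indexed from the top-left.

The receptive field on the input at this output position is [0 8 -5 / -3 5 -1 / 6 0 0]. Elementwise product with the kernel and sum: 8·3 + -5·1 + -3·2 + -1·2 + 6·2 + 0·-1 + 0·-1.

23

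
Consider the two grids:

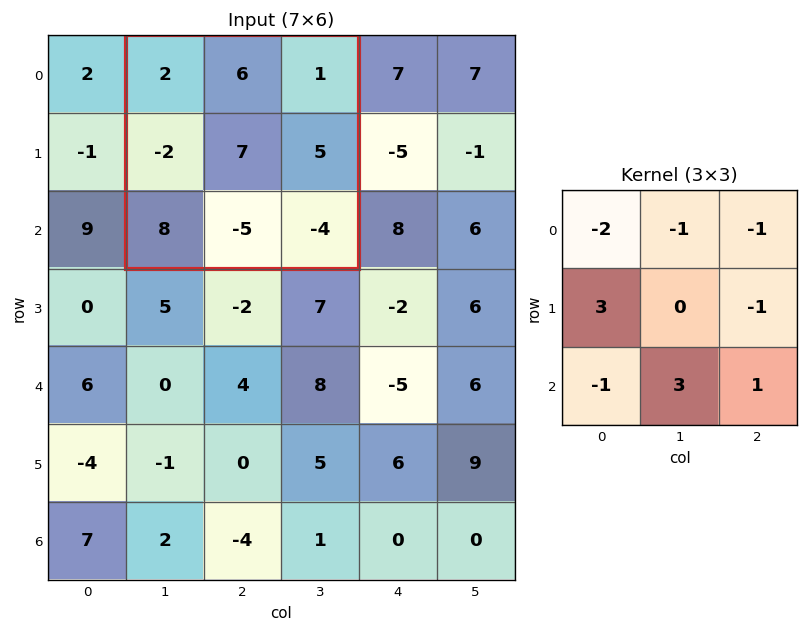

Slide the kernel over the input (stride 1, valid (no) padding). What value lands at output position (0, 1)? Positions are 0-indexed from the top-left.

-49

The receptive field on the input at this output position is [2 6 1 / -2 7 5 / 8 -5 -4]. Elementwise product with the kernel and sum: 2·-2 + 6·-1 + 1·-1 + -2·3 + 5·-1 + 8·-1 + -5·3 + -4·1.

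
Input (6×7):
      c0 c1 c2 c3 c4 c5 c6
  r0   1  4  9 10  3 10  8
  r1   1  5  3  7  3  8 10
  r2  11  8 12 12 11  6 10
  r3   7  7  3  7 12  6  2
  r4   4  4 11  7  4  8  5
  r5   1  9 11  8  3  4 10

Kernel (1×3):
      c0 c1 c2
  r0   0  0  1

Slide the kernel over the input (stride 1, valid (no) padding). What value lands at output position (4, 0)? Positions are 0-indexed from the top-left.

The receptive field on the input at this output position is [4 4 11]. Elementwise product with the kernel and sum: 11·1.

11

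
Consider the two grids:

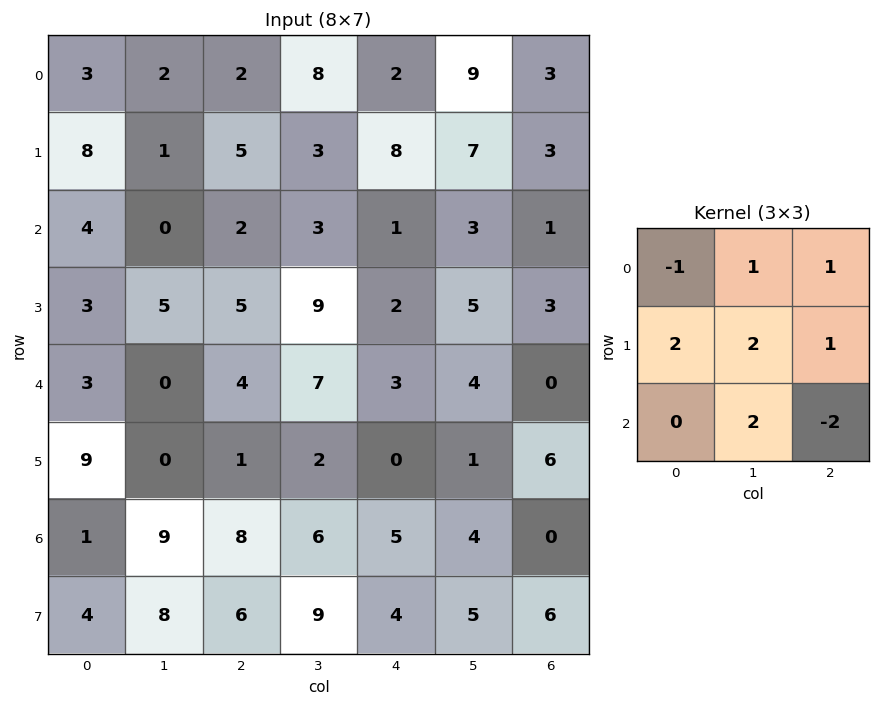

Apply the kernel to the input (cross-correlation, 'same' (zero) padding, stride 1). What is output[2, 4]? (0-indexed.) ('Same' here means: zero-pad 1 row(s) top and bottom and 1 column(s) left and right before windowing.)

The receptive field on the zero-padded input at this output position is [3 8 7 / 3 1 3 / 9 2 5]. Elementwise product with the kernel and sum: 3·-1 + 8·1 + 7·1 + 3·2 + 1·2 + 3·1 + 2·2 + 5·-2.

17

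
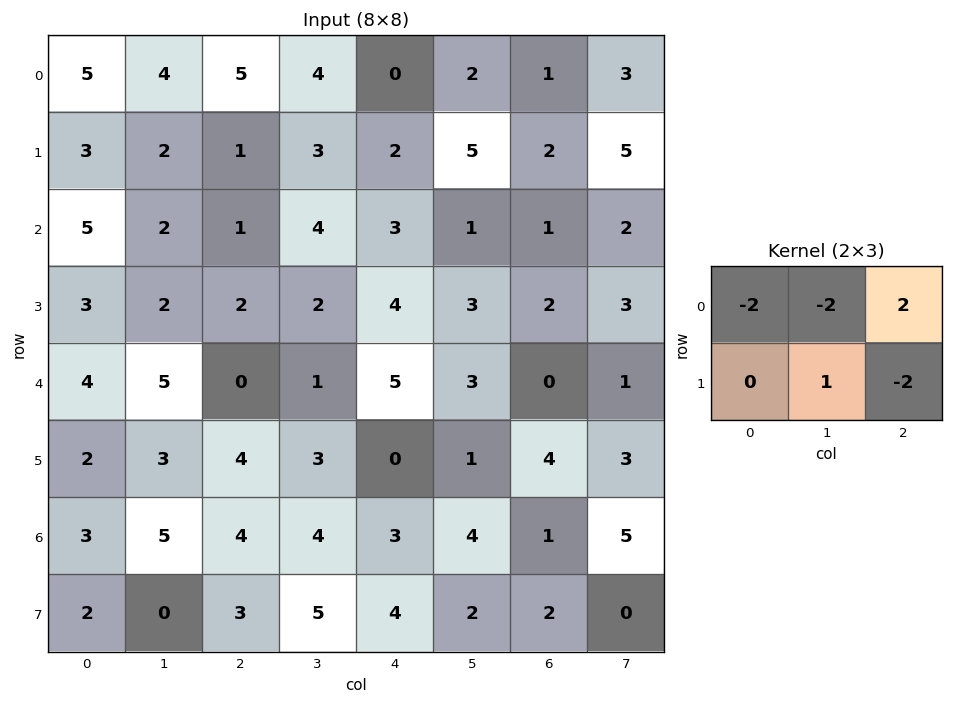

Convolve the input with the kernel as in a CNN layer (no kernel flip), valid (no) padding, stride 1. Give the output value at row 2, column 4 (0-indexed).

The receptive field on the input at this output position is [3 1 1 / 4 3 2]. Elementwise product with the kernel and sum: 3·-2 + 1·-2 + 1·2 + 3·1 + 2·-2.

-7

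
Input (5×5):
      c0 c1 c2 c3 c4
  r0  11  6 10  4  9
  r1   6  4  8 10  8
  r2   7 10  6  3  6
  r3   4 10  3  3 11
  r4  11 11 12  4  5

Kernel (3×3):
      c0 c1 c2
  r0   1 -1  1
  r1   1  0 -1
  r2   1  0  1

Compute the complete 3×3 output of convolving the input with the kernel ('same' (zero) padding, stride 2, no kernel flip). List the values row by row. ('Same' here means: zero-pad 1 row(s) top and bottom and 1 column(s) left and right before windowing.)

Output[0,0]: The receptive field on the zero-padded input at this output position is [0 0 0 / 0 11 6 / 0 6 4]. Elementwise product with the kernel and sum: 0·1 + 0·-1 + 0·1 + 0·1 + 6·-1 + 0·1 + 4·1.
Output[0,1]: The receptive field on the zero-padded input at this output position is [0 0 0 / 6 10 4 / 4 8 10]. Elementwise product with the kernel and sum: 0·1 + 0·-1 + 0·1 + 6·1 + 4·-1 + 4·1 + 10·1.

-2 16 14
-2 26 8
-5 17 -4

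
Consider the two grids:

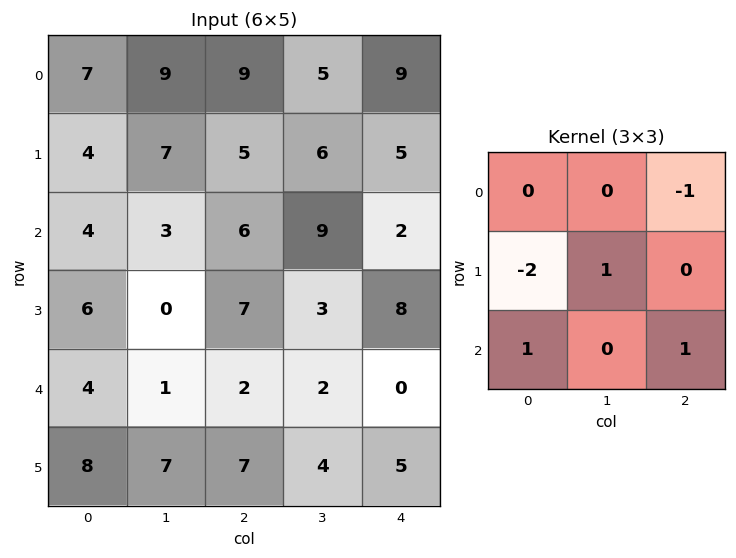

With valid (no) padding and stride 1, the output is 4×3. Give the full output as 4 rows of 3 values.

Output[0,0]: The receptive field on the input at this output position is [7 9 9 / 4 7 5 / 4 3 6]. Elementwise product with the kernel and sum: 9·-1 + 4·-2 + 7·1 + 4·1 + 6·1.

0 -2 -5
3 -3 7
-12 1 -11
1 8 2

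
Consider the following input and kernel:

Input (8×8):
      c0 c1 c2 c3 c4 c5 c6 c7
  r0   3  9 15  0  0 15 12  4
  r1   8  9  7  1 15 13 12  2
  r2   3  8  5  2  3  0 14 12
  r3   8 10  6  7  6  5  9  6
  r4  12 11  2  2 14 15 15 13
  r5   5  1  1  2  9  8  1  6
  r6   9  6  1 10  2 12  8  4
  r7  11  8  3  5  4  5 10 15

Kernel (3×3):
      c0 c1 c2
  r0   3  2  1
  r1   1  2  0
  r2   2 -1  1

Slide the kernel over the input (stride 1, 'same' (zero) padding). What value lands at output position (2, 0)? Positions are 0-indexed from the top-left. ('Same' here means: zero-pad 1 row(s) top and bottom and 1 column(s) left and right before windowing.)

The receptive field on the zero-padded input at this output position is [0 8 9 / 0 3 8 / 0 8 10]. Elementwise product with the kernel and sum: 0·3 + 8·2 + 9·1 + 0·1 + 3·2 + 0·2 + 8·-1 + 10·1.

33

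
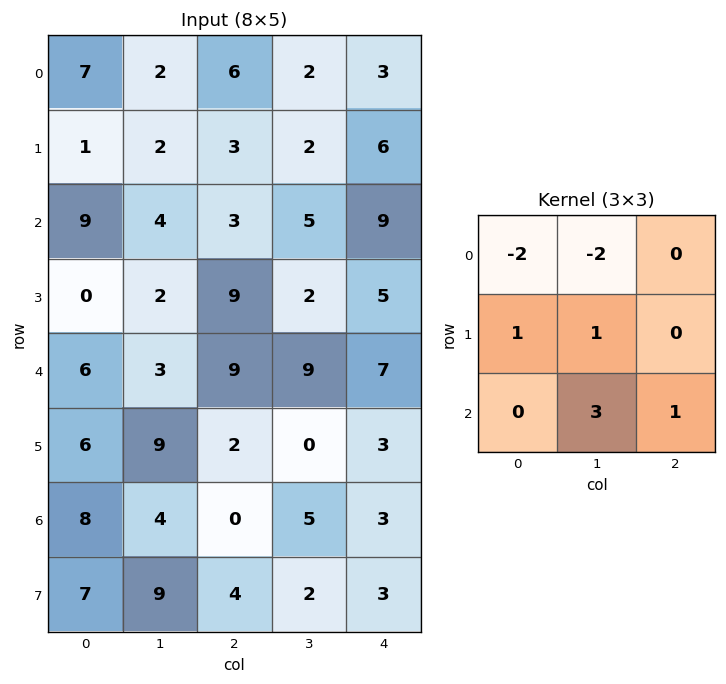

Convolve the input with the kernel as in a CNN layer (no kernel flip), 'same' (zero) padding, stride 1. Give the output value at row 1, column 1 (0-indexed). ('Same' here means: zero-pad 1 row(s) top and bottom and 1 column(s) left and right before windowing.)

0

The receptive field on the zero-padded input at this output position is [7 2 6 / 1 2 3 / 9 4 3]. Elementwise product with the kernel and sum: 7·-2 + 2·-2 + 1·1 + 2·1 + 4·3 + 3·1.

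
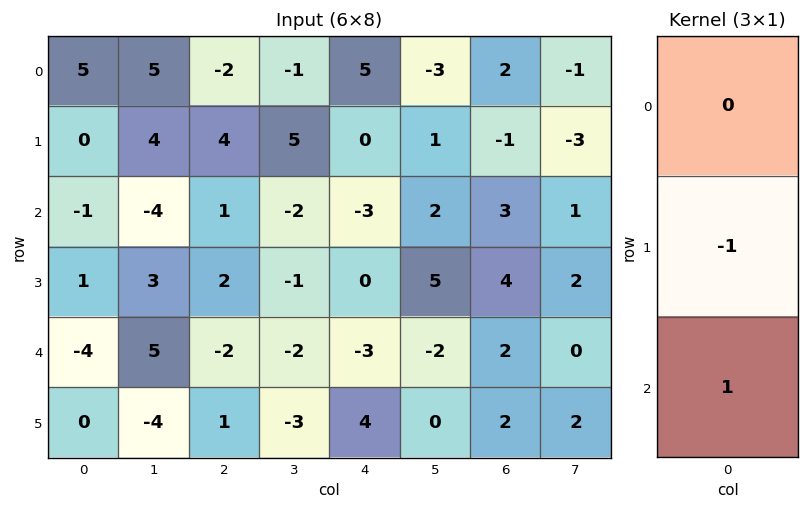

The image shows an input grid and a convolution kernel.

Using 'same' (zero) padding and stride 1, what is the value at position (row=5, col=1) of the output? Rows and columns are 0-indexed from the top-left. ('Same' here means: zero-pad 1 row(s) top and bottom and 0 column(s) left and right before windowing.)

The receptive field on the zero-padded input at this output position is [5 / -4 / 0]. Elementwise product with the kernel and sum: -4·-1 + 0·1.

4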